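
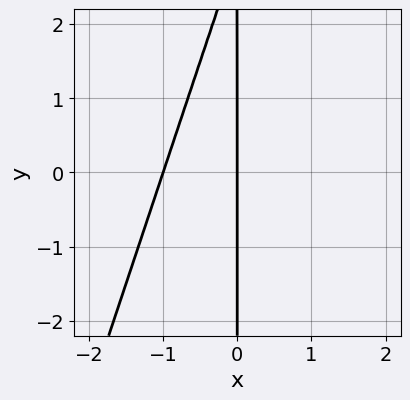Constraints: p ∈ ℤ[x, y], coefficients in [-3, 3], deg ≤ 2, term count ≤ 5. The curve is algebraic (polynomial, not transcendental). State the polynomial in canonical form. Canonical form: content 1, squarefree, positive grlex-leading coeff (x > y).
First, deg p = 2. A generic line meets the curve in up to 2 points.
Then, observable constraints: the x-axis gridline crossings are at x ∈ {-1, 0}; the visible y-axis segment lies entirely on the curve.
Finally, assembling these constraints gives the stated polynomial.

3*x^2 - x*y + 3*x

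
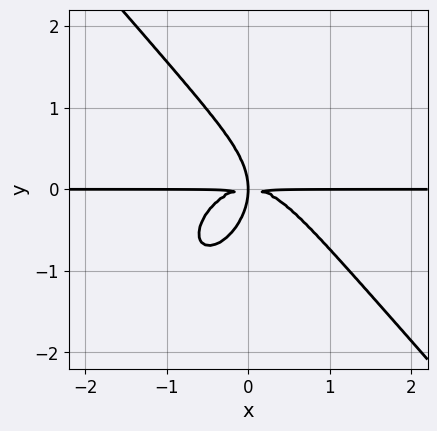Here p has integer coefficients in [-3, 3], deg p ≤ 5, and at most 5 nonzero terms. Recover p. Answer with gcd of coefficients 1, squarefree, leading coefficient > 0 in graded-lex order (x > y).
3*x^3*y + 2*y^4 + 3*x*y^2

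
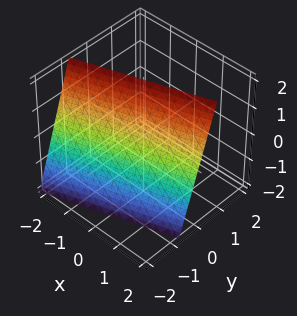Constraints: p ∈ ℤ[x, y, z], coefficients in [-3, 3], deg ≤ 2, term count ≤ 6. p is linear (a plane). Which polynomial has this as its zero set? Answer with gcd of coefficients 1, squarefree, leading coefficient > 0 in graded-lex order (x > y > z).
x - 3*y + z - 2

First, the degree is 1 — every cross-section is a straight line — this is a plane.
Next, reading off the gridlines: it crosses the x-axis at the gridline x = 2; it meets the z-axis at z = 2 (among the integer gridlines).
Finally, putting this together gives p.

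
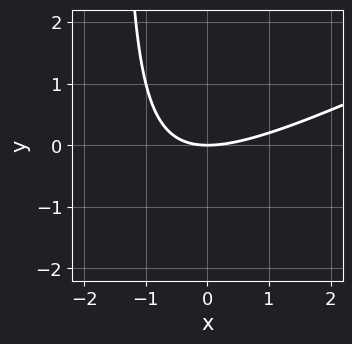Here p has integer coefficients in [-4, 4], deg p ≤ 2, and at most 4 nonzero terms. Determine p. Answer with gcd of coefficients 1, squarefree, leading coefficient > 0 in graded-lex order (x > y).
(a) deg p = 2. The shape is more complex than any degree-1 curve.
(b) From the visible intercepts: one y-axis crossing is at y = 0; it crosses the x-axis at the gridline x = 0.
(c) Putting this together gives p.

x^2 - 2*x*y - 3*y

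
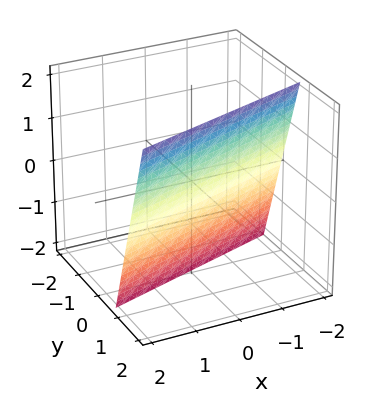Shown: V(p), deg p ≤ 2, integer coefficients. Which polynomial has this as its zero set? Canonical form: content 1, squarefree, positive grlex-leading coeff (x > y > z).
x - 3*y + z + 2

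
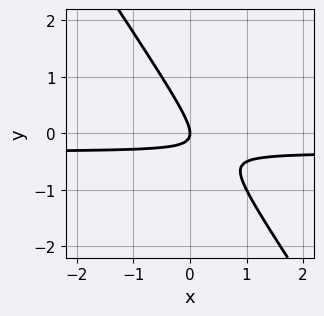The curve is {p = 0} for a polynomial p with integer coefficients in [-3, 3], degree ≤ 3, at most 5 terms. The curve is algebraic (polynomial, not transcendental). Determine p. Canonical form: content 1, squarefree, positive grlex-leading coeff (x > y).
3*x*y + 2*y^2 + x

1. Degree: the shape is more complex than any degree-1 curve, so deg p = 2.
2. Against the integer gridlines: one y-axis crossing is at y = 0; one x-axis crossing is at x = 0.
3. Assembling these constraints gives the stated polynomial.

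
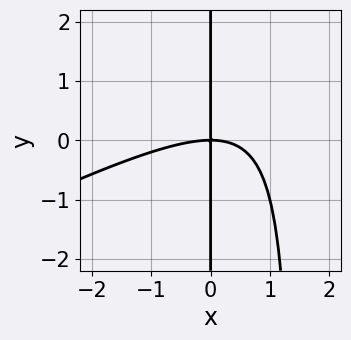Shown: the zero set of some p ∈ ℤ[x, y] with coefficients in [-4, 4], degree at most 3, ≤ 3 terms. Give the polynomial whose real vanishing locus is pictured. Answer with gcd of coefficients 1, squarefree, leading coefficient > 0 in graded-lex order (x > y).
x^3 - 2*x^2*y + 3*x*y

(a) The degree is 3 — no degree-2 curve has this shape.
(b) Against the integer gridlines: it crosses the x-axis at the gridline x = 0; the visible y-axis segment lies entirely on the curve.
(c) Matching integer coefficients to the picture gives p.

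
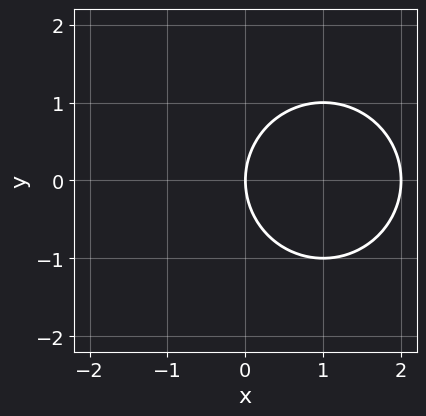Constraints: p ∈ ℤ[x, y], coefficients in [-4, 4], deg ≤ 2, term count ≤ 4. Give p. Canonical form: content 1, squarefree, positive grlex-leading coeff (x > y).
x^2 + y^2 - 2*x

First, deg p = 2.
Then, symmetries: mirror symmetry y ↦ −y ⇒ only even powers of y.
Then, against the integer gridlines: it crosses the y-axis at the gridline y = 0; among the integer gridlines, it crosses the x-axis at x ∈ {0, 2}.
Finally, matching integer coefficients to the picture gives p.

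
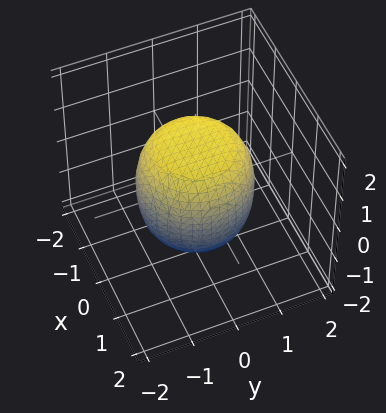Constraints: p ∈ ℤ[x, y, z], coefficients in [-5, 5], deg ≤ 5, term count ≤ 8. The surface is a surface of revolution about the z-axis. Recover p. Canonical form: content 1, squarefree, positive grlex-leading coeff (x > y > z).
The degree is 4 — a generic line meets the surface in up to 4 points.
Symmetries: every cross-section ⟂ z is a circle, so x, y appear only via x² + y².
Reading off the gridlines: a circular section at z = 1 has radius exactly 1.
Fitting integer coefficients to these (and the overall shape) gives p.

2*x^4 + 4*x^2*y^2 + 2*y^4 - x^2 - y^2 + 2*z^2 - 3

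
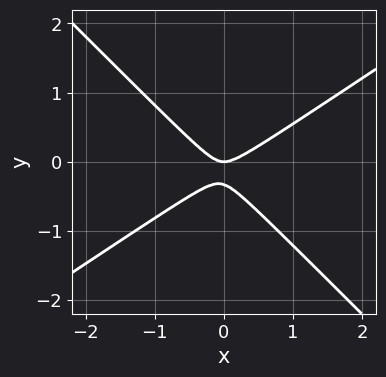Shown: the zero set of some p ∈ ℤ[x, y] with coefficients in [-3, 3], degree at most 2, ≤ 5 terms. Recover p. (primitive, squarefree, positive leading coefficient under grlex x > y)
2*x^2 - x*y - 3*y^2 - y

First, deg p = 2. A generic line meets the curve in up to 2 points.
Then, against the integer gridlines: one y-axis crossing is at y = 0; it meets the x-axis at x = 0 (among the integer gridlines).
Finally, fitting integer coefficients to these (and the overall shape) gives p.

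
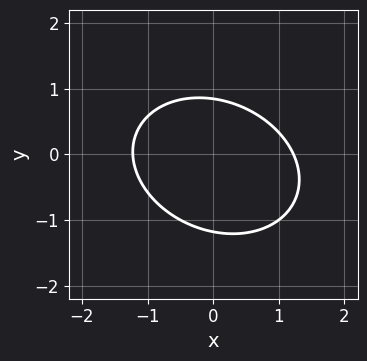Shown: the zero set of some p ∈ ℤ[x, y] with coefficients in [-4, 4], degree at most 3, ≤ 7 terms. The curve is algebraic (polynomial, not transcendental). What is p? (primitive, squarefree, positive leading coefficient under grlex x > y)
2*x^2 + x*y + 3*y^2 + y - 3

1. Degree: a generic line meets the curve in up to 2 points, so deg p = 2.
2. Putting this together gives p.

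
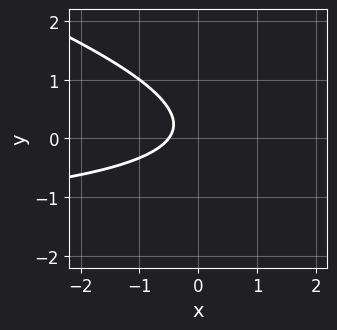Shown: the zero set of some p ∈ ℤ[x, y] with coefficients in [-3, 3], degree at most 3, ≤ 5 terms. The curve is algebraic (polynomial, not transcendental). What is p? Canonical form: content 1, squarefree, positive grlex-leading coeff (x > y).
(a) The degree is 2 — the shape is more complex than any degree-1 curve.
(b) Against the integer gridlines: it misses every integer gridline on the y-axis.
(c) Fitting integer coefficients to these (and the overall shape) gives p.

x*y + 3*y^2 + 2*x - y + 1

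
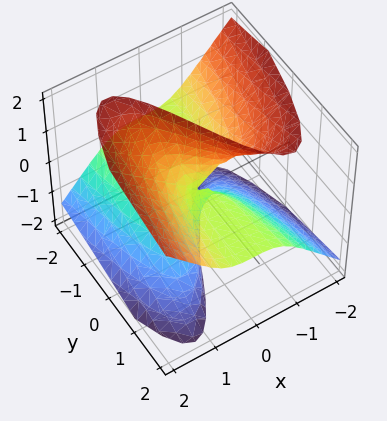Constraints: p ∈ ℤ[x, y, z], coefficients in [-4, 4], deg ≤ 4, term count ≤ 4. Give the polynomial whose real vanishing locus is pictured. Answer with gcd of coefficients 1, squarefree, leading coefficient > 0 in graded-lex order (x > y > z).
x^3 - x*z^2 - y*z

1. The degree is 3 — the shape is more complex than any degree-2 surface.
2. Observable constraints: the visible y-axis segment lies entirely on the surface; every point of the z-axis in the box is on the surface.
3. Fitting integer coefficients to these (and the overall shape) gives p.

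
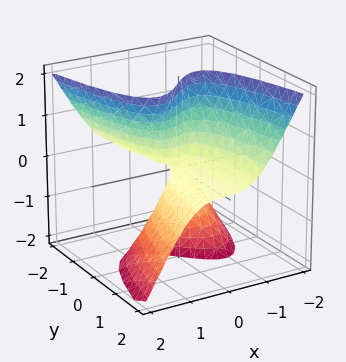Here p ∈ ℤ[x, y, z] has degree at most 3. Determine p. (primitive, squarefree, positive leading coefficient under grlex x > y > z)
2*x^3 - x*z^2 + 2*y*z

1. deg p = 3.
2. Reading off the gridlines: the visible y-axis segment lies entirely on the surface; it crosses the x-axis at the gridline x = 0; every point of the z-axis in the box is on the surface.
3. These observations pin down the coefficients.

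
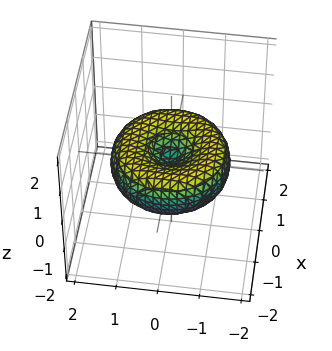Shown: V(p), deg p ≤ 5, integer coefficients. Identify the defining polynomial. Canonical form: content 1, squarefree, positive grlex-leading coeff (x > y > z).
(a) The degree is 4 — a generic line meets the surface in up to 4 points.
(b) Symmetries: the surface is invariant under rotation about z: p = q(x² + y², z).
(c) Checking where it meets the axes: it meets the z-axis at z = 0 (among the integer gridlines); one x-axis crossing is at x = 0; a circular section at z = 0 has radius between 1 and 2.
(d) Solving for integer coefficients yields p as stated.

x^4 + 2*x^2*y^2 + y^4 - 2*x^2 - 2*y^2 + 3*z^2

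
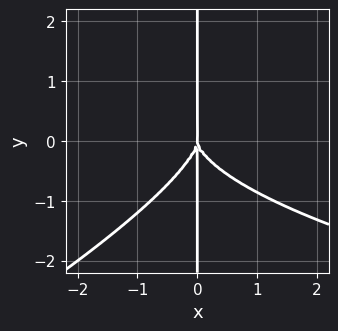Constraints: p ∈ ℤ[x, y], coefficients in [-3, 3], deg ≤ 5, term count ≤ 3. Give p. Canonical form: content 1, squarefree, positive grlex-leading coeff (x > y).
1. The degree is 4 — the shape is more complex than any degree-3 curve.
2. From the axis intercepts and sections: the visible y-axis segment lies entirely on the curve; one x-axis crossing is at x = 0.
3. Together with the visible shape, these determine p as stated.

x^2*y^2 - 2*x*y^3 - 2*x^3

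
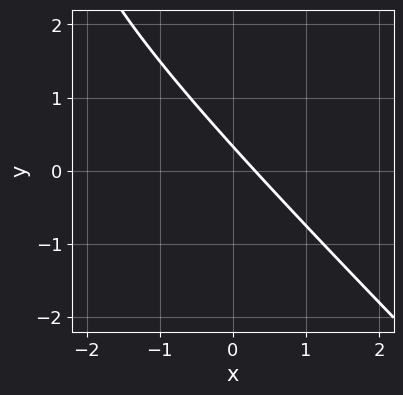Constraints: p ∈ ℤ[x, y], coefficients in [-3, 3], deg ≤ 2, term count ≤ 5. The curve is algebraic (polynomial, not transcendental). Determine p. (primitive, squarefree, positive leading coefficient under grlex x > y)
x^2 + x*y + 3*x + 3*y - 1

1. The degree is 2 — a generic line meets the curve in up to 2 points.
2. Solving for integer coefficients yields p as stated.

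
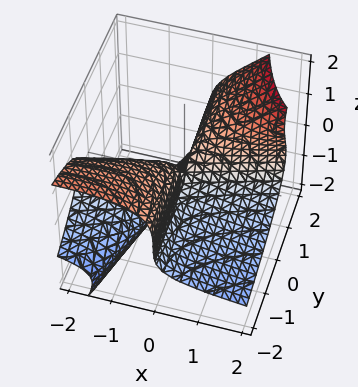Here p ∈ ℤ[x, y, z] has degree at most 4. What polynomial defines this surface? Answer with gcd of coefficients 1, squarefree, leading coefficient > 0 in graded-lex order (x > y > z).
3*x*z^2 - 2*z^3 - x^2 + 3*x*y - 2*x*z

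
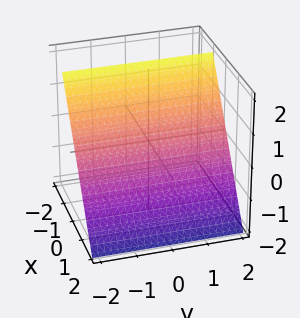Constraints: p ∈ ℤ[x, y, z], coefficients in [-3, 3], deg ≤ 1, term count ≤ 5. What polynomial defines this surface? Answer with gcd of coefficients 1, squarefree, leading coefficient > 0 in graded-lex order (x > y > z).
deg p = 1. The surface is flat (a plane).
Against the integer gridlines: it meets the z-axis at z = 1 (among the integer gridlines); the surface avoids every integer y-axis point in the box.
Putting this together gives p.

3*x + 2*z - 2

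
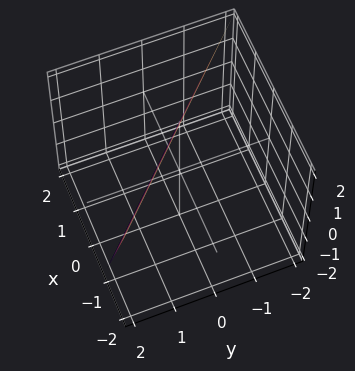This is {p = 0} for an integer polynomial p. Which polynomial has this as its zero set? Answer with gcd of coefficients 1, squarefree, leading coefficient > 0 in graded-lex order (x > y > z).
3*x + 3*y + z - 2

First, deg p = 1. The surface is flat (a plane).
Then, observable constraints: one z-axis crossing is at z = 2.
Finally, the integer polynomial consistent with all of this is the stated p.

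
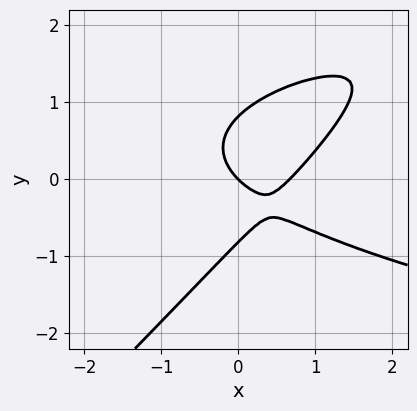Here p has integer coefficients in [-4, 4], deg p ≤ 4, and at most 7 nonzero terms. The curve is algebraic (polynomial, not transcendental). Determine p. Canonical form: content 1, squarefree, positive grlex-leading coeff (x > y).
3*x*y^2 - 3*y^3 - 3*x^2 + 2*x + 2*y

1. The degree is 3 — the shape is more complex than any degree-2 curve.
2. From the axis intercepts and sections: it crosses the x-axis at the gridline x = 0; it crosses the y-axis at the gridline y = 0.
3. These observations pin down the coefficients.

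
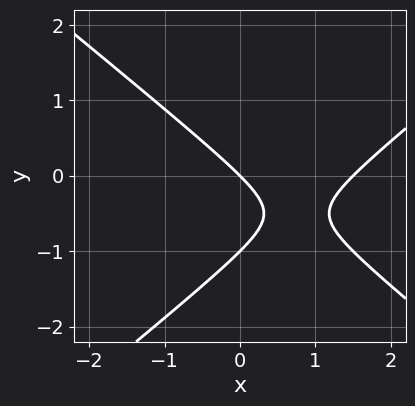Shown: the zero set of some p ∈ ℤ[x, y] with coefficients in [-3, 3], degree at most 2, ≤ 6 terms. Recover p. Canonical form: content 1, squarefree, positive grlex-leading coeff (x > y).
The degree is 2 — a generic line meets the curve in up to 2 points.
Observable constraints: it meets the x-axis at x = 0 (among the integer gridlines); the y-axis gridline crossings are at y ∈ {-1, 0}.
The integer polynomial consistent with all of this is the stated p.

2*x^2 - 3*y^2 - 3*x - 3*y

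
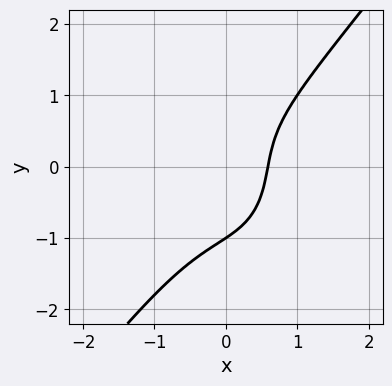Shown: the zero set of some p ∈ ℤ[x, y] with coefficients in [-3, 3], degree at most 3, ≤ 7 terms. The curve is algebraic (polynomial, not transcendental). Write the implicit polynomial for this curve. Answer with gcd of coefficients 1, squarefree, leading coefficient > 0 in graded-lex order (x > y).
2*x^3 - y^3 - x*y + x - 1

(a) deg p = 3.
(b) Against the integer gridlines: one y-axis crossing is at y = -1.
(c) Together with the visible shape, these determine p as stated.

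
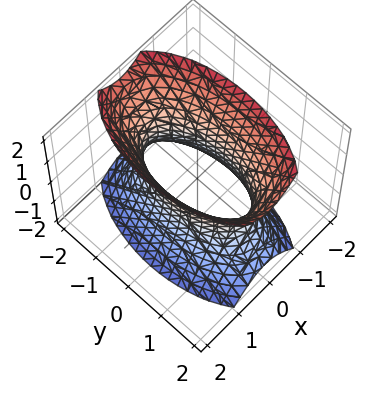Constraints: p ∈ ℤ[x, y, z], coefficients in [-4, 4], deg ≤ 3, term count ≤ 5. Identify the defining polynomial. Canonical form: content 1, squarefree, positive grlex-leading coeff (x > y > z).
3*x^2 + y^2 - z^2 - 2

First, deg p = 2. An hourglass — one-sheet hyperboloid; a quadric.
Then, symmetries: the y ↦ −y reflection is a symmetry, so y appears only in even powers; mirror symmetry x ↦ −x ⇒ only even powers of x; mirror symmetry z ↦ −z ⇒ only even powers of z.
Then, observable constraints: it misses every integer gridline on the z-axis.
Finally, the integer polynomial consistent with all of this is the stated p.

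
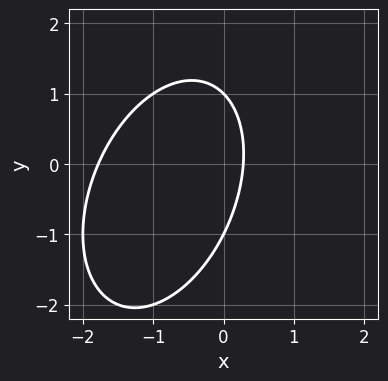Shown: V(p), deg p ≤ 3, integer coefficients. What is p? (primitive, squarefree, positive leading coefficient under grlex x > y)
2*x^2 - x*y + y^2 + 3*x - 1

deg p = 2.
From the axis intercepts and sections: among the integer gridlines, it crosses the y-axis at y ∈ {-1, 1}.
Putting this together gives p.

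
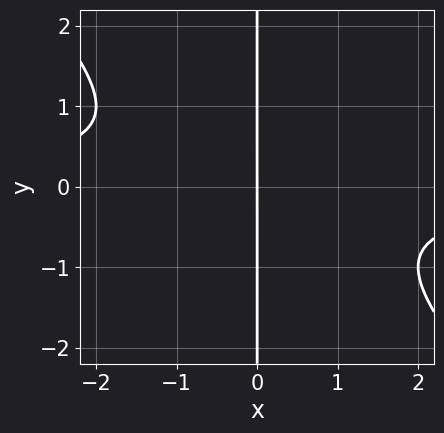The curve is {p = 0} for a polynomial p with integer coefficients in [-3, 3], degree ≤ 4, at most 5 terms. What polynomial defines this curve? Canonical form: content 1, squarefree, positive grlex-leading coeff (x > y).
x^2*y + x*y^2 + x

First, degree: a generic line meets the curve in up to 3 points, so deg p = 3.
Next, reading off the gridlines: the visible y-axis segment lies entirely on the curve; one x-axis crossing is at x = 0.
Finally, matching integer coefficients to the picture gives p.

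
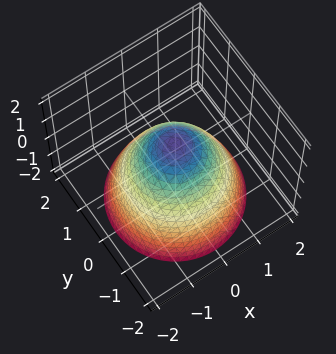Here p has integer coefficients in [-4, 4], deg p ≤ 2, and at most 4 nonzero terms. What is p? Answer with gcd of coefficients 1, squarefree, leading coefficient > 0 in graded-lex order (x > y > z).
x^2 + y^2 + z - 1

deg p = 2. No degree-1 surface has this shape.
Symmetry: every cross-section ⟂ z is a circle, so x, y appear only via x² + y².
From the axis intercepts and sections: among the integer gridlines, it crosses the x-axis at x ∈ {-1, 1}; among the integer gridlines, it crosses the y-axis at y ∈ {-1, 1}.
Putting this together gives p. Check: (0, 0, 1) on the z-axis lies on the surface, and p(0, 0, 1) = 0. ✓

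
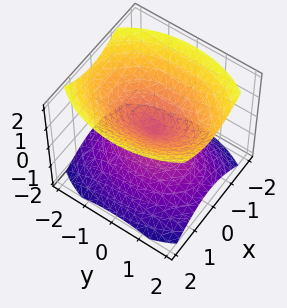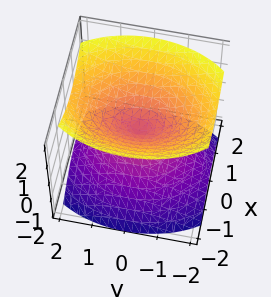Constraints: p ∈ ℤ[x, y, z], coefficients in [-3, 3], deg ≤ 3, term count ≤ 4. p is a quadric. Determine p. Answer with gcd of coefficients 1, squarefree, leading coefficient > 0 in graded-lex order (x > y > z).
I count 2 distinct pieces. They look like related sheets of one shape, so recover p as a whole.
Degree: a double cone through the origin; a quadric, so deg p = 2.
Symmetries: it's symmetric under x → −x, forcing even powers of x; it's symmetric under y → −y, forcing even powers of y; it's symmetric under z → −z, forcing even powers of z.
Against the integer gridlines: it crosses the z-axis at the gridline z = 0; it crosses the y-axis at the gridline y = 0.
Matching integer coefficients to the picture gives p.

2*x^2 + y^2 - 2*z^2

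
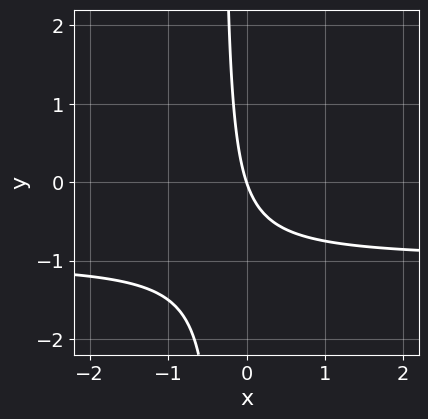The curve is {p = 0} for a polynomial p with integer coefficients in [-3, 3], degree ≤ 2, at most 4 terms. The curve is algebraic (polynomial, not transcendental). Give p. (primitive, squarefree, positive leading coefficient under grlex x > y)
3*x*y + 3*x + y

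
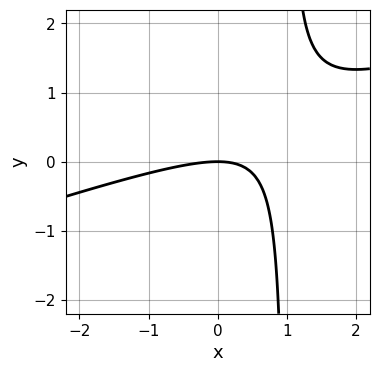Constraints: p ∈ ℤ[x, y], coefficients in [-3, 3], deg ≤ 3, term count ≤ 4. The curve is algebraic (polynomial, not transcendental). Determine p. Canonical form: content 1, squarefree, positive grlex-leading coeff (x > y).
x^2 - 3*x*y + 3*y

First, deg p = 2. The shape is more complex than any degree-1 curve.
Then, observable constraints: one x-axis crossing is at x = 0; it meets the y-axis at y = 0 (among the integer gridlines).
Finally, solving for integer coefficients yields p as stated.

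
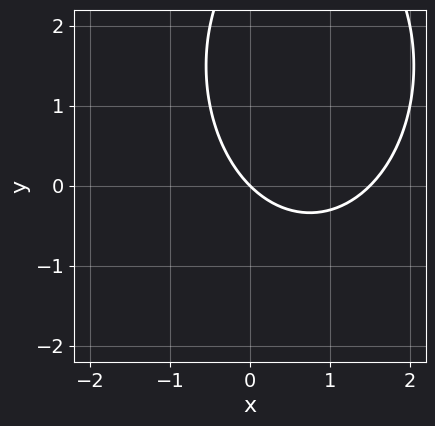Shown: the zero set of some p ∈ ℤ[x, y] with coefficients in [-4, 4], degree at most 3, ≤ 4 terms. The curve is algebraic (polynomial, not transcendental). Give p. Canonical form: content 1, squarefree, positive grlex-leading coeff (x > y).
First, degree: a generic line meets the curve in up to 2 points, so deg p = 2.
Then, from the axis intercepts and sections: it crosses the x-axis at the gridline x = 0; it crosses the y-axis at the gridline y = 0.
Finally, fitting integer coefficients to these (and the overall shape) gives p.

2*x^2 + y^2 - 3*x - 3*y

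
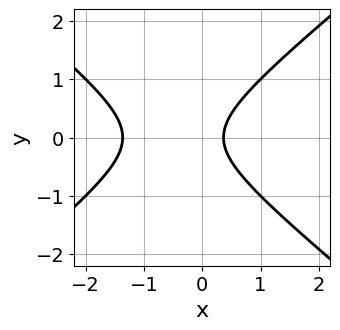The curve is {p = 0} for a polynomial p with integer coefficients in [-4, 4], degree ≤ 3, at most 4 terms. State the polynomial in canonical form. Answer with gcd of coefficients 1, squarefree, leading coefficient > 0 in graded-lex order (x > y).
(a) The degree is 2 — the shape is more complex than any degree-1 curve.
(b) Symmetries: the y ↦ −y reflection is a symmetry, so y appears only in even powers.
(c) From the visible intercepts: the curve avoids every integer y-axis point in the box.
(d) Solving for integer coefficients yields p as stated.

2*x^2 - 3*y^2 + 2*x - 1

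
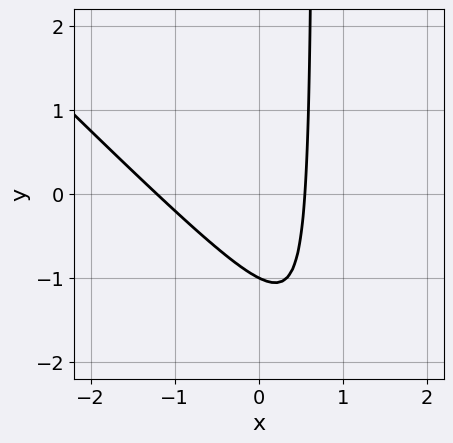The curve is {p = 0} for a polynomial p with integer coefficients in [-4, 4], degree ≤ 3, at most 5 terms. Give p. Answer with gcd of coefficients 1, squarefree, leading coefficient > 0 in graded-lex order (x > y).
3*x^2 + 3*x*y + 2*x - 2*y - 2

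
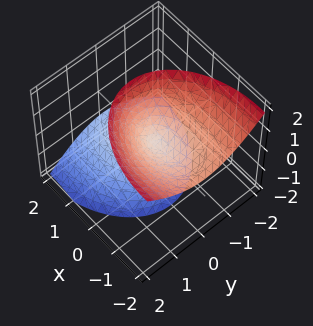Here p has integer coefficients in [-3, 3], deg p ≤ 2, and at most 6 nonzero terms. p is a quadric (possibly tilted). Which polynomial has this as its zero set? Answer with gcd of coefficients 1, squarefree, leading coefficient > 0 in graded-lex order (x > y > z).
x^2 + 2*x*z + 2*y^2 - z^2

(a) The picture has 2 separate pieces. They look like related sheets of one shape, so recover p as a whole.
(b) Degree: a generic line meets the surface in up to 2 points, so deg p = 2.
(c) Observable constraints: it meets the z-axis at z = 0 (among the integer gridlines); it meets the x-axis at x = 0 (among the integer gridlines); one y-axis crossing is at y = 0.
(d) These observations pin down the coefficients.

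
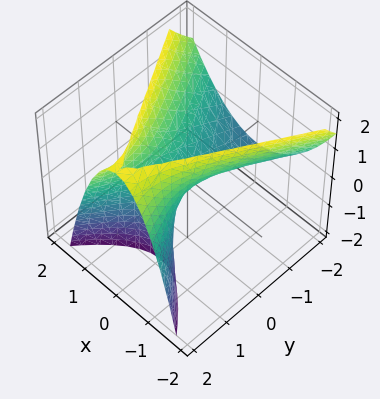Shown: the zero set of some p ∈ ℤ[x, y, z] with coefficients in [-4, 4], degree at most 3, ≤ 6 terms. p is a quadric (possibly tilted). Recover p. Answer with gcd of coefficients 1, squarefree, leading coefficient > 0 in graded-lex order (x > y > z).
3*x^2 - y^2 + 2*y*z - 2*z

1. deg p = 2. The shape is more complex than any degree-1 surface.
2. From the visible intercepts: one z-axis crossing is at z = 0; it meets the x-axis at x = 0 (among the integer gridlines); one y-axis crossing is at y = 0.
3. Putting this together gives p.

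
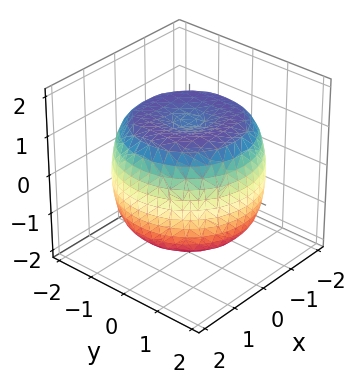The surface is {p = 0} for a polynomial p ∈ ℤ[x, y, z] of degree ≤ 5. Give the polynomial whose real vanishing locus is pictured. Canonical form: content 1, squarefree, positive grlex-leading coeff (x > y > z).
deg p = 4. A generic line meets the surface in up to 4 points.
Symmetries: the z-axis is an axis of rotation, so x and y enter only as x² + y².
From the visible intercepts: a circular section at z = 0 has radius between 1 and 2.
Fitting integer coefficients to these (and the overall shape) gives p.

x^4 + 2*x^2*y^2 + y^4 - 2*x^2 - 2*y^2 + 2*z^2 - 3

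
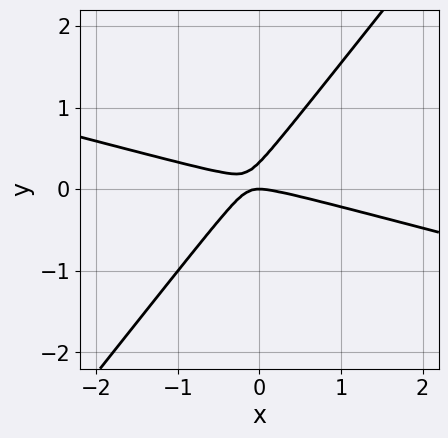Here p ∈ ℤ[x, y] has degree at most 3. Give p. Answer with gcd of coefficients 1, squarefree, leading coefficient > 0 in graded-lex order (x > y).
x^2 + 3*x*y - 3*y^2 + y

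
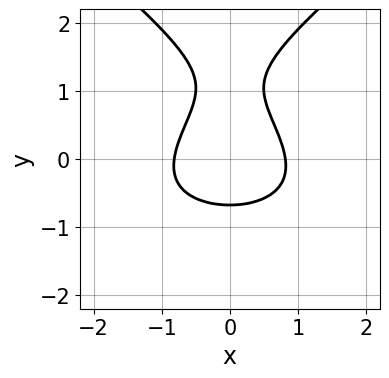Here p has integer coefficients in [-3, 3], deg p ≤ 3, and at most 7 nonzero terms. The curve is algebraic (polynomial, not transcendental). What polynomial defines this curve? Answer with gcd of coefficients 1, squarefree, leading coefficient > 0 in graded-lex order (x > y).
(a) Degree: the shape is more complex than any degree-2 curve, so deg p = 3.
(b) Symmetries: mirror symmetry x ↦ −x ⇒ only even powers of x.
(c) These observations pin down the coefficients.

x^2*y - 2*y^3 + 3*x^2 + 3*y^2 - 2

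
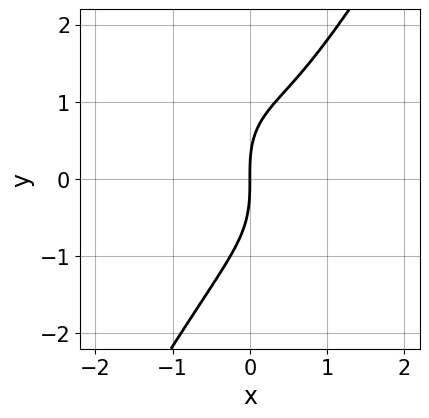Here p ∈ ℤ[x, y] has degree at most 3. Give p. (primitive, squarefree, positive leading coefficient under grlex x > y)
3*x^3 + x^2*y - y^3 - 2*x^2 + 3*x

(a) deg p = 3. The shape is more complex than any degree-2 curve.
(b) From the visible intercepts: it crosses the y-axis at the gridline y = 0; one x-axis crossing is at x = 0.
(c) Putting this together gives p.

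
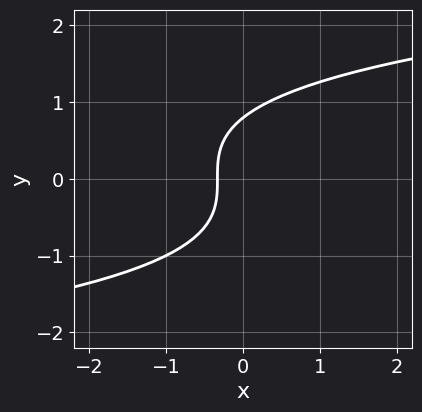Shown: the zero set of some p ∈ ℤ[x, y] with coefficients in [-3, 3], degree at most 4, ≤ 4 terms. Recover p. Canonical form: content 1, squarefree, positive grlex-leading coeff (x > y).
The degree is 3 — the shape is more complex than any degree-2 curve.
The integer polynomial consistent with all of this is the stated p.

2*y^3 - 3*x - 1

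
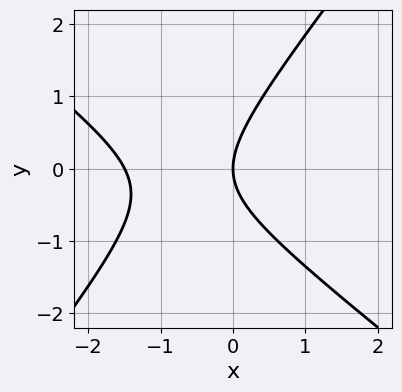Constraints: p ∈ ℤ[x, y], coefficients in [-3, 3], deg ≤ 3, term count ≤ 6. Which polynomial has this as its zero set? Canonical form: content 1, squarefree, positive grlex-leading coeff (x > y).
2*x^2 + x*y - 2*y^2 + 3*x

First, deg p = 2. The shape is more complex than any degree-1 curve.
Then, from the visible intercepts: it crosses the y-axis at the gridline y = 0; one x-axis crossing is at x = 0.
Finally, matching integer coefficients to the picture gives p.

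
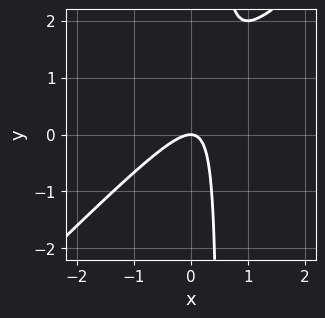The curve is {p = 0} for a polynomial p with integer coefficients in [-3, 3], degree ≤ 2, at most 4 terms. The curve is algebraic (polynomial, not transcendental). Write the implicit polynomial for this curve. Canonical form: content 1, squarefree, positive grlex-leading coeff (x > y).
(a) The degree is 2 — the shape is more complex than any degree-1 curve.
(b) Observable constraints: one y-axis crossing is at y = 0; it meets the x-axis at x = 0 (among the integer gridlines).
(c) Putting this together gives p.

2*x^2 - 2*x*y + y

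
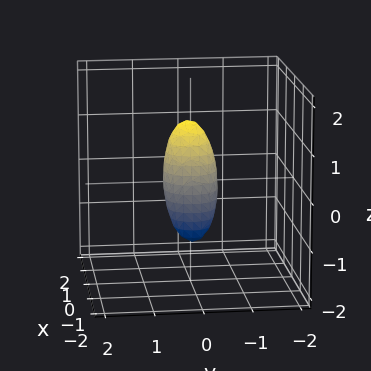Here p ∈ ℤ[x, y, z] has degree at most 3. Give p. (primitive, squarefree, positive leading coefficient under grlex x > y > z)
1. Degree: no degree-1 surface has this shape, so deg p = 2.
2. Reading off the gridlines: among the integer gridlines, it crosses the z-axis at z ∈ {-1, 1}.
3. Matching integer coefficients to the picture gives p.

3*x^2 - 2*x*z + 3*y^2 + z^2 - 1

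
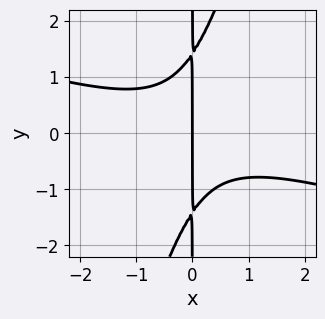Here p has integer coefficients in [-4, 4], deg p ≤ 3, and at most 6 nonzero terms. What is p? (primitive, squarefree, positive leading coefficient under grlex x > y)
deg p = 3. No degree-2 curve has this shape.
From the axis intercepts and sections: one x-axis crossing is at x = 0; every point of the y-axis in the box is on the curve.
Solving for integer coefficients yields p as stated.

x^3 + 3*x^2*y - x*y^2 + 2*x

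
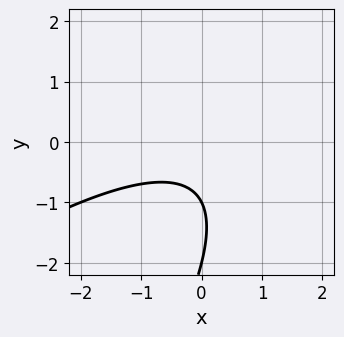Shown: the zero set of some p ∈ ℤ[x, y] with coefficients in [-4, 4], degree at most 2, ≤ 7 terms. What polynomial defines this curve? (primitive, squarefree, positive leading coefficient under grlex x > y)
x^2 - 2*x*y + y^2 + 3*y + 2

First, deg p = 2.
Next, observable constraints: among the integer gridlines, it crosses the y-axis at y ∈ {-2, -1}; it misses every integer gridline on the x-axis.
Finally, together with the visible shape, these determine p as stated.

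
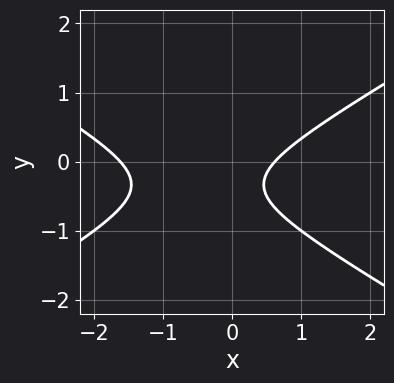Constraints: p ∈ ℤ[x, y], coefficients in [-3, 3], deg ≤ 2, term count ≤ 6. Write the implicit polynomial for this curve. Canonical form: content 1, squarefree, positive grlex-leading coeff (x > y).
First, deg p = 2.
Next, against the integer gridlines: the curve avoids every integer y-axis point in the box.
Finally, together with the visible shape, these determine p as stated.

x^2 - 3*y^2 + x - 2*y - 1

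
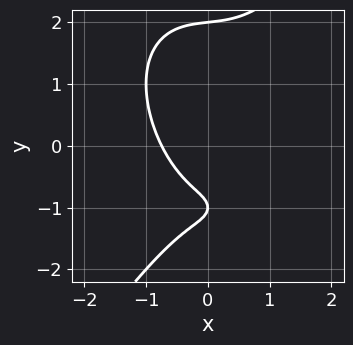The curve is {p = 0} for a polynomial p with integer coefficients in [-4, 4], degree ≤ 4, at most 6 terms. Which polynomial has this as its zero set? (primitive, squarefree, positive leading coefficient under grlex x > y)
1. The degree is 3 — a generic line meets the curve in up to 3 points.
2. Checking where it meets the axes: among the integer gridlines, it crosses the y-axis at y ∈ {-1, 2}.
3. The integer polynomial consistent with all of this is the stated p.

3*x^3 - y^3 + x + 3*y + 2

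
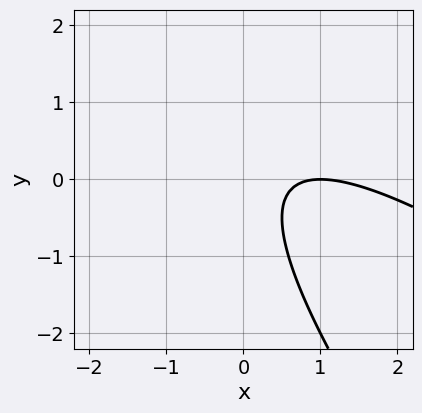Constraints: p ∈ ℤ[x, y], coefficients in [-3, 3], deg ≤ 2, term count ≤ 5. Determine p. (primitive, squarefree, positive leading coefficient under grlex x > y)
First, degree: the shape is more complex than any degree-1 curve, so deg p = 2.
Then, checking where it meets the axes: the curve avoids every integer y-axis point in the box; it crosses the x-axis at the gridline x = 1.
Finally, these observations pin down the coefficients.

x^2 + 2*x*y + y^2 - 2*x + 1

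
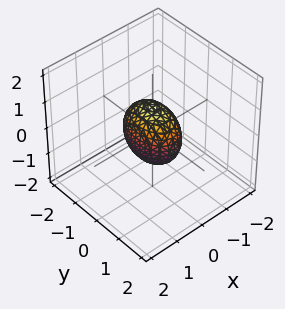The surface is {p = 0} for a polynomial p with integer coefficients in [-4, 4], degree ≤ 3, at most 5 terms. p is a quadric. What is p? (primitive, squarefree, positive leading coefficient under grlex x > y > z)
2*x^2 + y^2 + z^2 - 1

(a) Degree: bounded and convex; a quadric, so deg p = 2.
(b) Symmetries: it's symmetric under x → −x, forcing even powers of x; the y ↦ −y reflection is a symmetry, so y appears only in even powers; the z ↦ −z reflection is a symmetry, so z appears only in even powers.
(c) Observable constraints: among the integer gridlines, it crosses the y-axis at y ∈ {-1, 1}; among the integer gridlines, it crosses the z-axis at z ∈ {-1, 1}.
(d) Together with the visible shape, these determine p as stated.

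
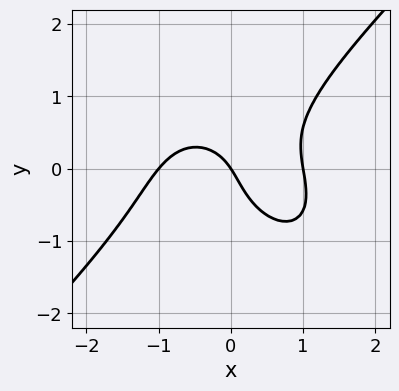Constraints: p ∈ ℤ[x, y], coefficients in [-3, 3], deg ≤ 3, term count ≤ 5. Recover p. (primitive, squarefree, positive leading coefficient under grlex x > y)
First, degree: a generic line meets the curve in up to 3 points, so deg p = 3.
Then, observable constraints: one y-axis crossing is at y = 0; among the integer gridlines, it crosses the x-axis at x ∈ {-1, 0, 1}.
Finally, assembling these constraints gives the stated polynomial.

3*x^3 - 3*y^3 + 3*x*y - 3*x - 2*y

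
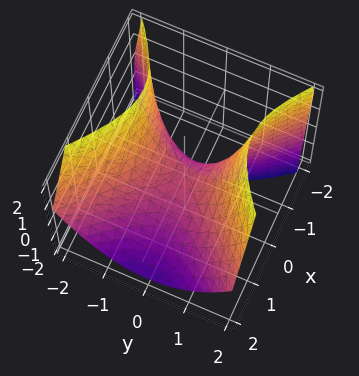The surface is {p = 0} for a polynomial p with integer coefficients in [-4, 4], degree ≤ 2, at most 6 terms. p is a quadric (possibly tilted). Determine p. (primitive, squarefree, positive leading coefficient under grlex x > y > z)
1. The degree is 2 — a generic line meets the surface in up to 2 points.
2. From the axis intercepts and sections: one z-axis crossing is at z = 0; it meets the x-axis at x = 0 (among the integer gridlines); it meets the y-axis at y = 0 (among the integer gridlines).
3. Assembling these constraints gives the stated polynomial.

3*x^2 + 2*x*z - 3*y^2 + 3*z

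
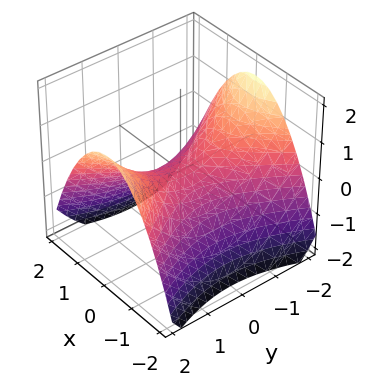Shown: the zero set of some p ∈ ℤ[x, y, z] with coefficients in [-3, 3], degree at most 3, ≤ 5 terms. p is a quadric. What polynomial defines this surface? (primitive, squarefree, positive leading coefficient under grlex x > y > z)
Degree: a saddle surface; a quadric, so deg p = 2.
Symmetries: mirror symmetry y ↦ −y ⇒ only even powers of y; the x ↦ −x reflection is a symmetry, so x appears only in even powers.
Observable constraints: one y-axis crossing is at y = 0; it meets the z-axis at z = 0 (among the integer gridlines); it crosses the x-axis at the gridline x = 0.
Together with the visible shape, these determine p as stated.

2*x^2 - y^2 + 3*z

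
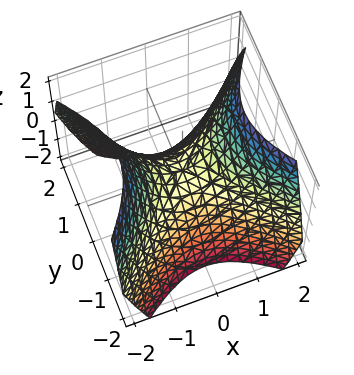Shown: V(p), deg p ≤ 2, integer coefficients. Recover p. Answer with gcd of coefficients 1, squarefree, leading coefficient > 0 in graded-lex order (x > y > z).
(a) deg p = 2. A hyperbolic paraboloid; a quadric.
(b) Symmetries: it's symmetric under x → −x, forcing even powers of x; the y ↦ −y reflection is a symmetry, so y appears only in even powers.
(c) From the axis intercepts and sections: it crosses the x-axis at the gridline x = 0; it meets the y-axis at y = 0 (among the integer gridlines); it meets the z-axis at z = 0 (among the integer gridlines).
(d) The integer polynomial consistent with all of this is the stated p.

x^2 - y^2 - z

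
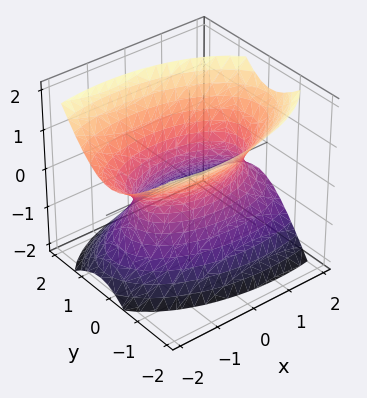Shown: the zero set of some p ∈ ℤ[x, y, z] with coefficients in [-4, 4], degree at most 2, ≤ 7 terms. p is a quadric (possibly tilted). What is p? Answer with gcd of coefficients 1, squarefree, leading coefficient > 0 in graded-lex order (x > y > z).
x^2 + x*z + 3*y^2 + y*z - 2*z^2 - 2

1. The degree is 2 — no degree-1 surface has this shape.
2. Checking where it meets the axes: no z-intercept at any integer in the box.
3. Solving for integer coefficients yields p as stated.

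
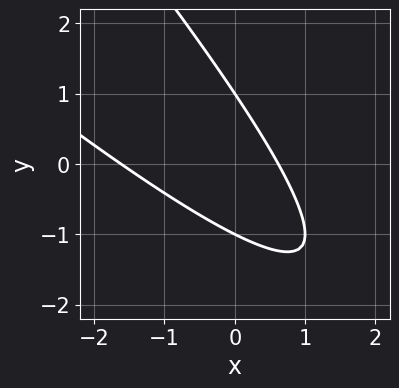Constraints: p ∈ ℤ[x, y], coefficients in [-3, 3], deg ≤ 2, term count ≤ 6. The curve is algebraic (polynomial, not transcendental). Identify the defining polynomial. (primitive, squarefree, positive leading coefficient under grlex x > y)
x^2 + 2*x*y + y^2 + x - 1

First, deg p = 2. A generic line meets the curve in up to 2 points.
Next, observable constraints: the y-axis gridline crossings are at y ∈ {-1, 1}.
Finally, matching integer coefficients to the picture gives p.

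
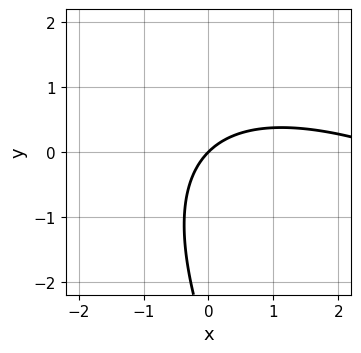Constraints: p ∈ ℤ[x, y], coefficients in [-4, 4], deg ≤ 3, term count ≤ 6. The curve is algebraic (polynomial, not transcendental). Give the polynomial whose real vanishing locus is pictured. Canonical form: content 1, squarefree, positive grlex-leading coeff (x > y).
x^2 + 2*x*y + y^2 - 3*x + 3*y

deg p = 2.
From the axis intercepts and sections: it meets the y-axis at y = 0 (among the integer gridlines); it crosses the x-axis at the gridline x = 0.
Together with the visible shape, these determine p as stated.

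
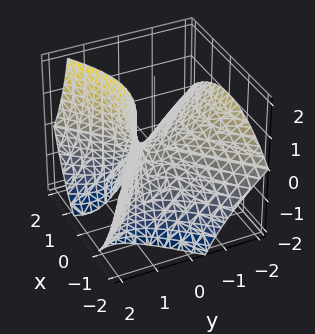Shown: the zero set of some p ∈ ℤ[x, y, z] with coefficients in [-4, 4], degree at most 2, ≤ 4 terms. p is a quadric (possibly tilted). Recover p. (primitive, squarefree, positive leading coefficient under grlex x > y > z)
First, deg p = 2. The shape is more complex than any degree-1 surface.
Next, observable constraints: it meets the z-axis at z = 0 (among the integer gridlines); one x-axis crossing is at x = 0; it meets the y-axis at y = 0 (among the integer gridlines).
Finally, matching integer coefficients to the picture gives p.

2*x^2 - 2*y^2 - 3*y*z + 3*z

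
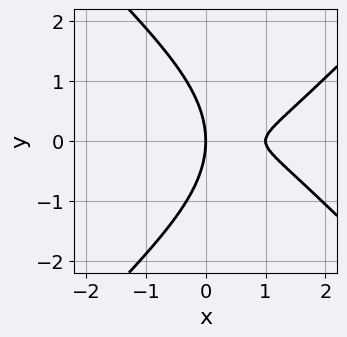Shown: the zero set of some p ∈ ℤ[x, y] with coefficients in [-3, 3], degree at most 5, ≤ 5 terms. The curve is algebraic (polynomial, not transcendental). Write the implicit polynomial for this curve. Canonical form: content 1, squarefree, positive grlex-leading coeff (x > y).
x^4 - y^4 - x^3 - 3*x*y^2

The degree is 4 — no degree-3 curve has this shape.
Symmetries: mirror symmetry y ↦ −y ⇒ only even powers of y.
From the visible intercepts: among the integer gridlines, it crosses the x-axis at x ∈ {0, 1}; it crosses the y-axis at the gridline y = 0.
Solving for integer coefficients yields p as stated.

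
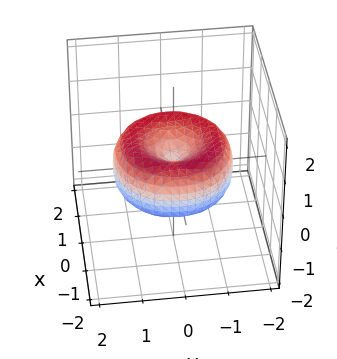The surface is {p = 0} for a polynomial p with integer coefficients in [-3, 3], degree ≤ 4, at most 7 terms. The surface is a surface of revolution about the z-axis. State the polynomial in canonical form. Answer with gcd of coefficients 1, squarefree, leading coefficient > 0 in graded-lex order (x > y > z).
x^4 + 2*x^2*y^2 + y^4 - 2*x^2 - 2*y^2 + 2*z^2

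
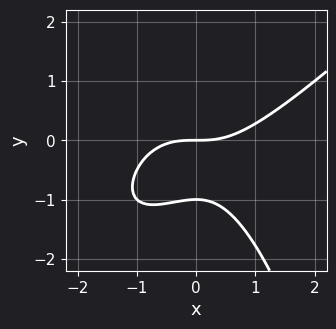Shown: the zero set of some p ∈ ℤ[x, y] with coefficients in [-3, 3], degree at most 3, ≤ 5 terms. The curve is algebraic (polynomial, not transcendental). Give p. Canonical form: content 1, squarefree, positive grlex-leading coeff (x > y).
x^3 - x^2*y - 2*y^2 - 2*y

(a) Degree: a generic line meets the curve in up to 3 points, so deg p = 3.
(b) From the axis intercepts and sections: the y-axis gridline crossings are at y ∈ {-1, 0}; it meets the x-axis at x = 0 (among the integer gridlines).
(c) Assembling these constraints gives the stated polynomial.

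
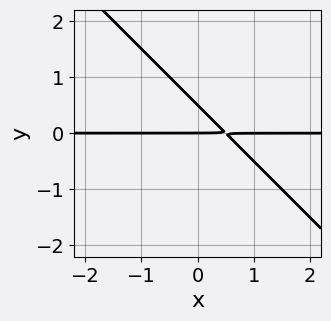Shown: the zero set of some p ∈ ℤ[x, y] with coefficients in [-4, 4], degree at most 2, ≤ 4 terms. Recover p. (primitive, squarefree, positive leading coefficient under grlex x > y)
2*x*y + 2*y^2 - y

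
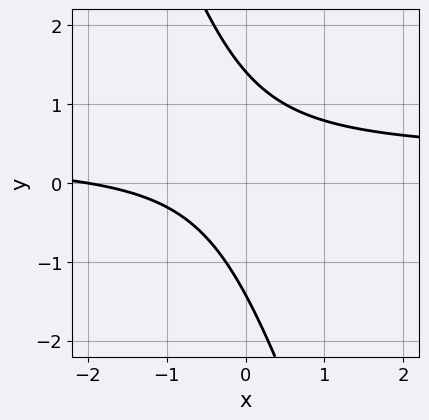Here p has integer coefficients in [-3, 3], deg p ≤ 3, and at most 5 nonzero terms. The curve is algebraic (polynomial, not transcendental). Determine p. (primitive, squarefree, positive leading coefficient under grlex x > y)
3*x*y + y^2 - x - 2

1. deg p = 2. A generic line meets the curve in up to 2 points.
2. Against the integer gridlines: it meets the x-axis at x = -2 (among the integer gridlines).
3. These observations pin down the coefficients.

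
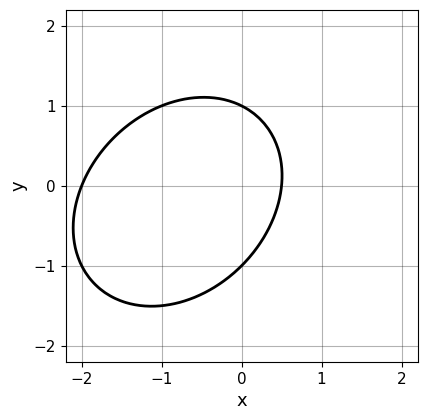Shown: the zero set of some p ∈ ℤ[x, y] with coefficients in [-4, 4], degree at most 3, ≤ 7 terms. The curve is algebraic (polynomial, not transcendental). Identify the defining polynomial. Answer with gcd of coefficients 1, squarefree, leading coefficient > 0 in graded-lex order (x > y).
2*x^2 - x*y + 2*y^2 + 3*x - 2

First, the degree is 2 — a generic line meets the curve in up to 2 points.
Next, reading off the gridlines: the y-axis gridline crossings are at y ∈ {-1, 1}; one x-axis crossing is at x = -2.
Finally, together with the visible shape, these determine p as stated.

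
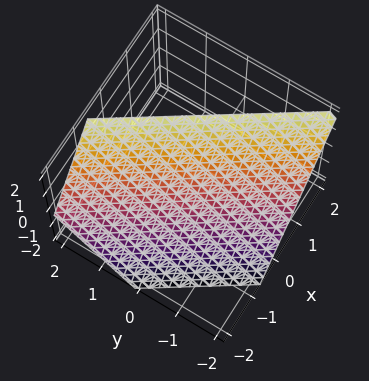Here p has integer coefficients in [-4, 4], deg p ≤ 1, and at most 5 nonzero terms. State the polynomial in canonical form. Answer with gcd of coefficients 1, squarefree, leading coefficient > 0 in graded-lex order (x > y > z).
1. deg p = 1. The surface is flat (a plane).
2. From the visible intercepts: it meets the y-axis at y = -1 (among the integer gridlines); it meets the z-axis at z = 1 (among the integer gridlines).
3. Solving for integer coefficients yields p as stated.

3*x + 2*y - 2*z + 2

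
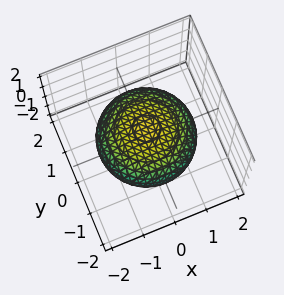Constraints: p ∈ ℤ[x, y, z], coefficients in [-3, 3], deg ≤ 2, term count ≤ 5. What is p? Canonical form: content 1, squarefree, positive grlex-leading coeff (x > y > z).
x^2 + y^2 + 2*z^2 - 2

deg p = 2.
Symmetries: it's symmetric under z → −z, forcing even powers of z; the surface is invariant under rotation about z: p = q(x² + y², z).
Checking where it meets the axes: a circular section at z = 0 has radius between 1 and 2; the z-axis gridline crossings are at z ∈ {-1, 1}.
These observations pin down the coefficients.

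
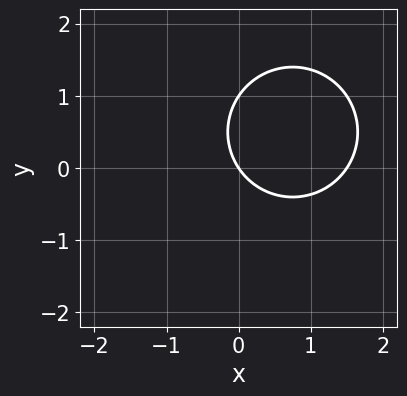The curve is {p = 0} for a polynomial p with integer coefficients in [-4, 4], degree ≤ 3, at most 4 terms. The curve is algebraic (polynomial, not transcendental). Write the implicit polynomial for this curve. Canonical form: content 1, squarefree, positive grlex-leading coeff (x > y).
1. The degree is 2 — a generic line meets the curve in up to 2 points.
2. Checking where it meets the axes: one x-axis crossing is at x = 0; among the integer gridlines, it crosses the y-axis at y ∈ {0, 1}.
3. Assembling these constraints gives the stated polynomial.

2*x^2 + 2*y^2 - 3*x - 2*y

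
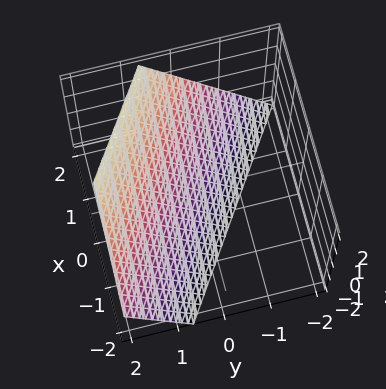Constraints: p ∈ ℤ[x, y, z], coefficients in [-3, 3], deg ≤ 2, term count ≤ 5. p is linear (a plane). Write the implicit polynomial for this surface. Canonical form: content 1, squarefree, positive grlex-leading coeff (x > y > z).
2*x + 3*y - 2*z - 2

1. Degree: every cross-section is a straight line — this is a plane, so deg p = 1.
2. From the visible intercepts: it crosses the x-axis at the gridline x = 1; it crosses the z-axis at the gridline z = -1.
3. Solving for integer coefficients yields p as stated.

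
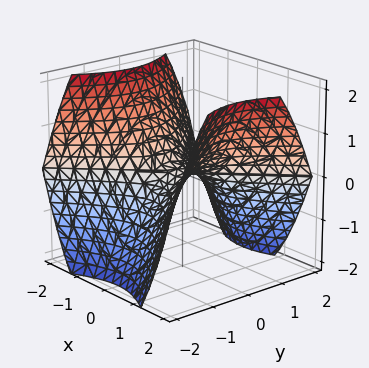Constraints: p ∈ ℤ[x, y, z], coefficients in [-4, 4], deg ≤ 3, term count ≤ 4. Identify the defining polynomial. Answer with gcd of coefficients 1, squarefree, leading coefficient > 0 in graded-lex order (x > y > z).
2*x^2 - 2*y^2 - 3*z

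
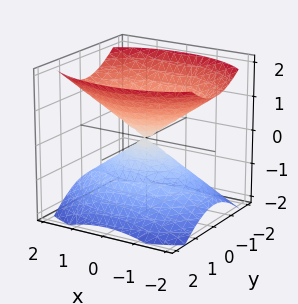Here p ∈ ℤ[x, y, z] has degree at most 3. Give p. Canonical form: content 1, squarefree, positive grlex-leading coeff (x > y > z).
x^2 + 2*y^2 - 2*z^2

There are 2 components. Treating them together as one polynomial.
The degree is 2 — a double cone through the origin; a quadric.
Symmetries: mirror symmetry z ↦ −z ⇒ only even powers of z; it's symmetric under x → −x, forcing even powers of x; it's symmetric under y → −y, forcing even powers of y.
From the visible intercepts: one z-axis crossing is at z = 0; one x-axis crossing is at x = 0; one y-axis crossing is at y = 0.
These observations pin down the coefficients.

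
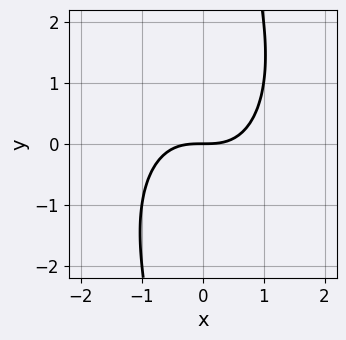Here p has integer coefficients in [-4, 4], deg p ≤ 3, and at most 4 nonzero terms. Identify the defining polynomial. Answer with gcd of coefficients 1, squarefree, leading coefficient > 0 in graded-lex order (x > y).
2*x^3 + x*y^2 - 3*y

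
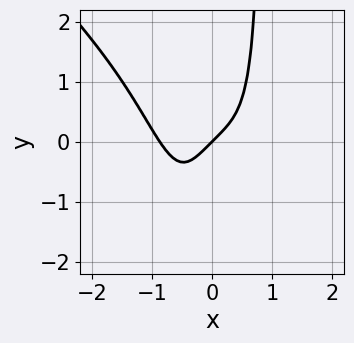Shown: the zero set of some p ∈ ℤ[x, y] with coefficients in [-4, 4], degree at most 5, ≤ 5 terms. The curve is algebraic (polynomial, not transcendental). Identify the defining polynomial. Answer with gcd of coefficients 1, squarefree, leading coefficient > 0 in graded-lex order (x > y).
Degree: the shape is more complex than any degree-3 curve, so deg p = 4.
Checking where it meets the axes: it meets the x-axis at x = 0 (among the integer gridlines); one y-axis crossing is at y = 0.
Together with the visible shape, these determine p as stated.

3*x^4 + 3*x^3*y + 2*x - 2*y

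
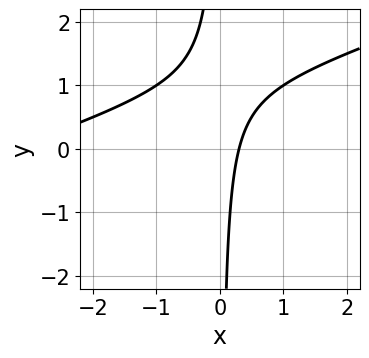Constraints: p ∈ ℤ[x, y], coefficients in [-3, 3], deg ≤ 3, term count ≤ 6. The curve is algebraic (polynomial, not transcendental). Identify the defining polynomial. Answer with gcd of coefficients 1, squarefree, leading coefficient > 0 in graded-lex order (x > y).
x^2 - 3*x*y + 3*x - 1

(a) Degree: no degree-1 curve has this shape, so deg p = 2.
(b) From the visible intercepts: no y-intercept at any integer in the box.
(c) Fitting integer coefficients to these (and the overall shape) gives p.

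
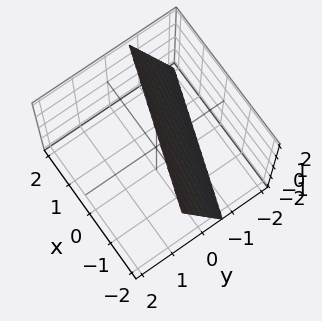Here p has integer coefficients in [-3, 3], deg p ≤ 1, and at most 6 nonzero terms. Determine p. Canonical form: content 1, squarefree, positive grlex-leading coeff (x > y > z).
x + 3*y - z + 2

(a) The degree is 1 — the surface is flat (a plane).
(b) From the axis intercepts and sections: it crosses the x-axis at the gridline x = -2; it crosses the z-axis at the gridline z = 2.
(c) Matching integer coefficients to the picture gives p.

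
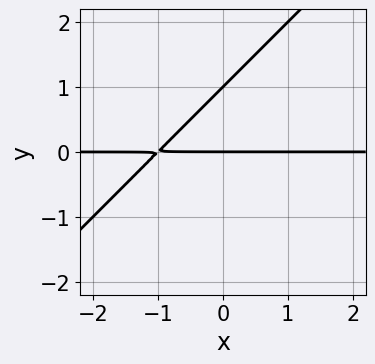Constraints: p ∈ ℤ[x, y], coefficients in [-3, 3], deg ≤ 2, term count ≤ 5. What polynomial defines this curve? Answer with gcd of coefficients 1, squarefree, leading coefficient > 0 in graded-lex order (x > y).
x*y - y^2 + y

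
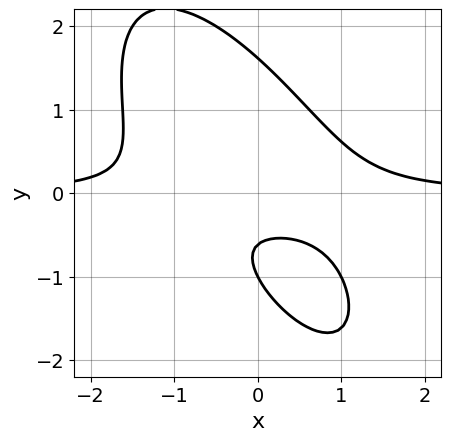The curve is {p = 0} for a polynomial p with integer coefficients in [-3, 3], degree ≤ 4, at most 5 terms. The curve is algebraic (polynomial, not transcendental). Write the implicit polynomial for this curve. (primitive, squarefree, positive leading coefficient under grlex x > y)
1. deg p = 3.
2. Checking where it meets the axes: it misses every integer gridline on the x-axis; it crosses the y-axis at the gridline y = -1.
3. Together with the visible shape, these determine p as stated.

2*x^2*y + 2*x*y^2 + y^3 - 2*y - 1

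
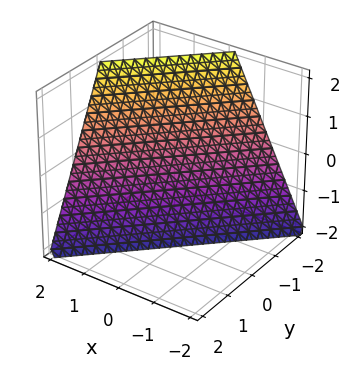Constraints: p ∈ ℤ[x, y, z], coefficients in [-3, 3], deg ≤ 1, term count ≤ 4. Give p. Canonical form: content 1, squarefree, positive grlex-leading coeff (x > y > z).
First, degree: the surface is flat (a plane), so deg p = 1.
Next, from the axis intercepts and sections: it crosses the z-axis at the gridline z = -2; one x-axis crossing is at x = 1; it crosses the y-axis at the gridline y = -1.
Finally, the integer polynomial consistent with all of this is the stated p.

2*x - 2*y - z - 2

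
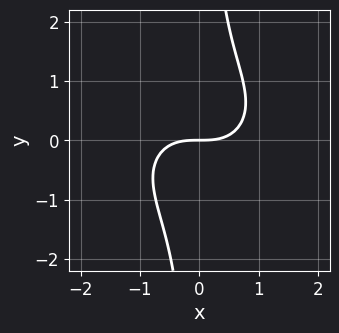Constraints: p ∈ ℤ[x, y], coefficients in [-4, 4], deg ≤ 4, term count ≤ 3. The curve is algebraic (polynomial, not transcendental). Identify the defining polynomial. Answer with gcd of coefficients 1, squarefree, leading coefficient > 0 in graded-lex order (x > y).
Degree: the shape is more complex than any degree-2 curve, so deg p = 3.
Observable constraints: it crosses the x-axis at the gridline x = 0; it meets the y-axis at y = 0 (among the integer gridlines).
Putting this together gives p.

2*x^3 + 3*x*y^2 - 3*y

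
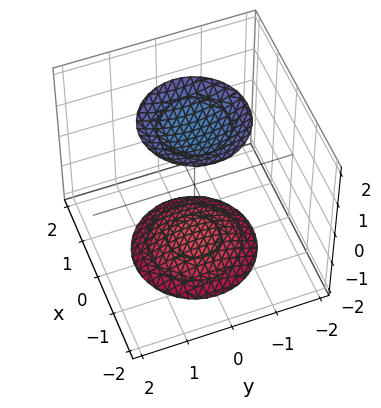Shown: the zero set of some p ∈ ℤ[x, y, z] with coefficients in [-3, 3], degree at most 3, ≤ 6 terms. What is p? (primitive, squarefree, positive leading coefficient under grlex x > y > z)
x^2 + y^2 - z^2 + 3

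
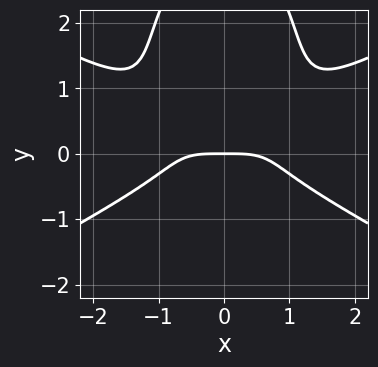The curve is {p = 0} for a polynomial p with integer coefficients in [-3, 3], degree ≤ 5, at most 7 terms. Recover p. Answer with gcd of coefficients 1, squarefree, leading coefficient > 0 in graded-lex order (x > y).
x^4 - 3*x^2*y^2 - y^4 + 3*y^3 + 2*y

First, deg p = 4.
Next, symmetries: it's symmetric under x → −x, forcing even powers of x.
Next, checking where it meets the axes: one x-axis crossing is at x = 0; it meets the y-axis at y = 0 (among the integer gridlines).
Finally, putting this together gives p.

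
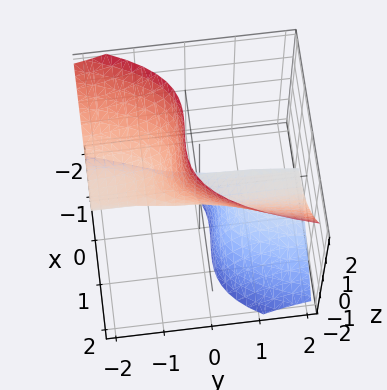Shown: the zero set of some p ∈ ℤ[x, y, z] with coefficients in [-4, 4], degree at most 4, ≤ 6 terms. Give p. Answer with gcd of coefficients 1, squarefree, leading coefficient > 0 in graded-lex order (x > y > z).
2*x^3 + x^2*z - 2*y*z^2 - z

First, deg p = 3. No degree-2 surface has this shape.
Next, from the visible intercepts: the visible y-axis segment lies entirely on the surface; it crosses the x-axis at the gridline x = 0; it meets the z-axis at z = 0 (among the integer gridlines).
Finally, fitting integer coefficients to these (and the overall shape) gives p.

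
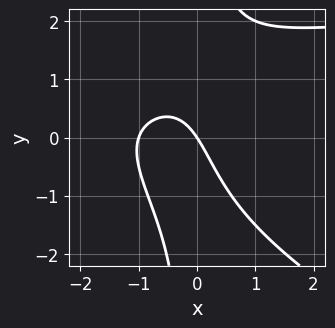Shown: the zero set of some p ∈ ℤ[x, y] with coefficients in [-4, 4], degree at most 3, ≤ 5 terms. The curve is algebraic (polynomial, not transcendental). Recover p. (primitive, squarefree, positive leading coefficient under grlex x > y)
x^2*y + 2*x*y^2 - 3*x^2 - 3*x - 2*y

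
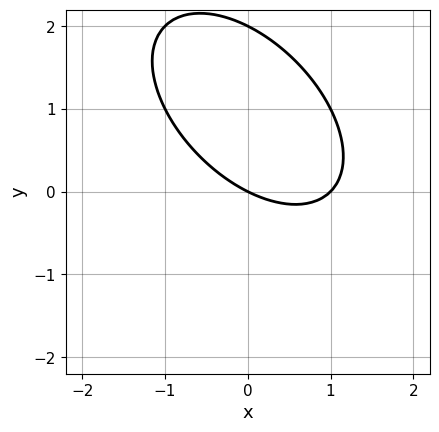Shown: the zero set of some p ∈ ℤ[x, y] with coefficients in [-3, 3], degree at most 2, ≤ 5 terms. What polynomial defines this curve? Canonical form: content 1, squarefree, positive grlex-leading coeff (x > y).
(a) deg p = 2. No degree-1 curve has this shape.
(b) From the axis intercepts and sections: the x-axis gridline crossings are at x ∈ {0, 1}; the y-axis gridline crossings are at y ∈ {0, 2}.
(c) These observations pin down the coefficients.

x^2 + x*y + y^2 - x - 2*y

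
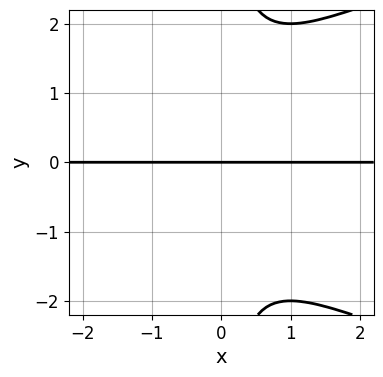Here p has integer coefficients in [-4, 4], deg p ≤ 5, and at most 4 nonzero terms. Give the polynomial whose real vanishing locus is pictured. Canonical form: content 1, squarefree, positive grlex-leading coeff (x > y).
(a) deg p = 4.
(b) Reading off the gridlines: the visible x-axis segment lies entirely on the curve; it meets the y-axis at y = 0 (among the integer gridlines).
(c) Matching integer coefficients to the picture gives p.

x*y^3 - 2*x^2*y - 2*y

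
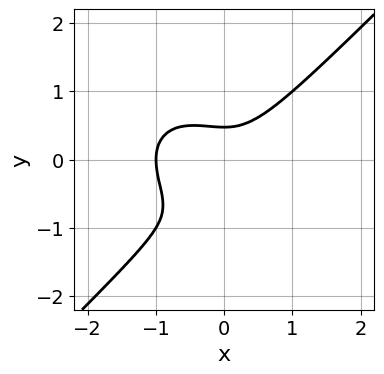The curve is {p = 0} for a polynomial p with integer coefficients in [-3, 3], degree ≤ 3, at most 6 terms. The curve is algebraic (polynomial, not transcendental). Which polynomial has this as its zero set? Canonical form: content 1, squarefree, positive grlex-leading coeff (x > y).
The degree is 3 — the shape is more complex than any degree-2 curve.
Observable constraints: one x-axis crossing is at x = -1.
Together with the visible shape, these determine p as stated.

3*x^3 - 3*y^3 + 2*x^2 - 3*y^2 + 1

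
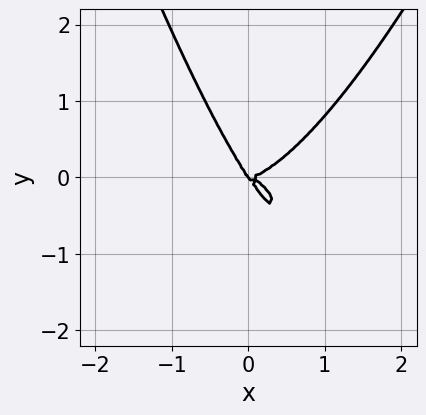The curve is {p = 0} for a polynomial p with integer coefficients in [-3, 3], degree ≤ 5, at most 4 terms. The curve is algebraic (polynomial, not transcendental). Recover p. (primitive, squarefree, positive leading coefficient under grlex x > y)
(a) Degree: no degree-3 curve has this shape, so deg p = 4.
(b) Reading off the gridlines: it meets the x-axis at x = 0 (among the integer gridlines); it meets the y-axis at y = 0 (among the integer gridlines).
(c) Together with the visible shape, these determine p as stated.

3*x^4 - 3*x*y^2 - 2*y^3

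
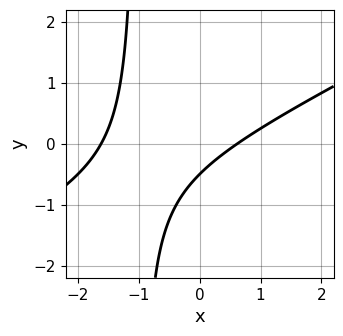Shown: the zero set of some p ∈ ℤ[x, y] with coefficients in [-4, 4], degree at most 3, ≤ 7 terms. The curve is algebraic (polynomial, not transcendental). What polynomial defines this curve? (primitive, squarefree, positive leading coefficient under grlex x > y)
x^2 - 2*x*y + x - 2*y - 1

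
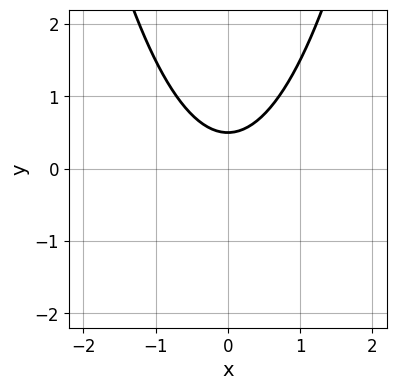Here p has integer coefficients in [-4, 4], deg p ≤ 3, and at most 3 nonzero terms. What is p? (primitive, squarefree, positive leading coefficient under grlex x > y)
2*x^2 - 2*y + 1

1. deg p = 2. No degree-1 curve has this shape.
2. Symmetries: the x ↦ −x reflection is a symmetry, so x appears only in even powers.
3. Against the integer gridlines: the curve avoids every integer x-axis point in the box.
4. Together with the visible shape, these determine p as stated.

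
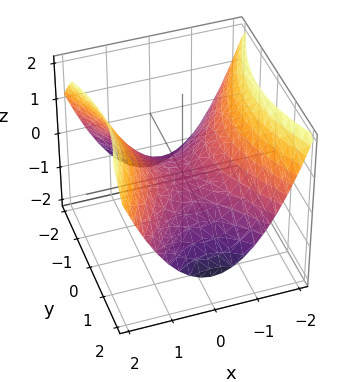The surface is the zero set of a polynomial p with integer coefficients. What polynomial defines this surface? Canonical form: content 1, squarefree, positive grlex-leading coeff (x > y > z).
2*x^2 - y^2 - 3*z

(a) Degree: a hyperbolic paraboloid; a quadric, so deg p = 2.
(b) Symmetries: mirror symmetry x ↦ −x ⇒ only even powers of x; it's symmetric under y → −y, forcing even powers of y.
(c) From the axis intercepts and sections: it crosses the y-axis at the gridline y = 0; it meets the z-axis at z = 0 (among the integer gridlines).
(d) These observations pin down the coefficients.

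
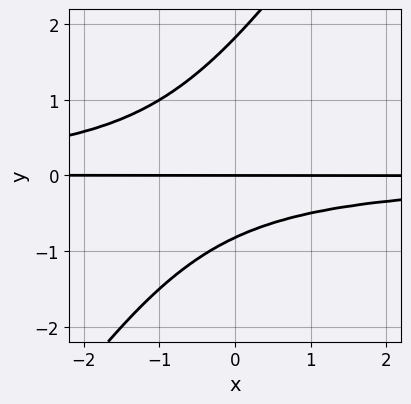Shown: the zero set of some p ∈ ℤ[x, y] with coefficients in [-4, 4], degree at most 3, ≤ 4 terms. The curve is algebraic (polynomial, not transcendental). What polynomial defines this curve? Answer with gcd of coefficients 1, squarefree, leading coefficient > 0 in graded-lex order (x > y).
3*x*y^2 - 2*y^3 + 2*y^2 + 3*y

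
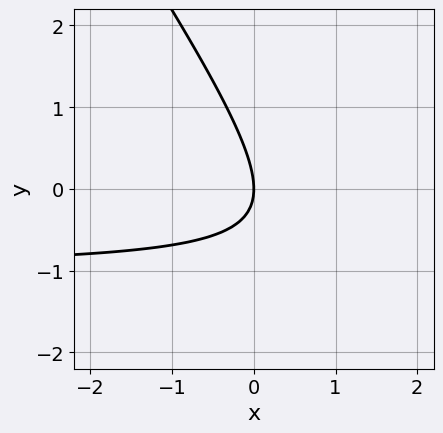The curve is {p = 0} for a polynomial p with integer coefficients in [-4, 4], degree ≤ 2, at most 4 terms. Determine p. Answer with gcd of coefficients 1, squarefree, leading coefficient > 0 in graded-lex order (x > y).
First, deg p = 2.
Then, from the visible intercepts: it crosses the x-axis at the gridline x = 0; one y-axis crossing is at y = 0.
Finally, putting this together gives p.

3*x*y + 2*y^2 + 3*x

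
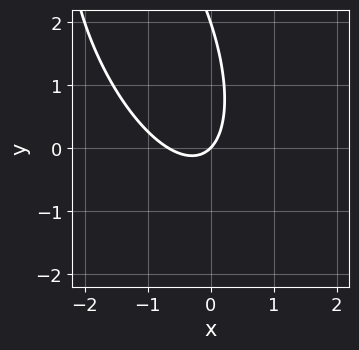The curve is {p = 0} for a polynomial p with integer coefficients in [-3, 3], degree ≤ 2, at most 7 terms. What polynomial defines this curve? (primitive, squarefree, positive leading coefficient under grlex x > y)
3*x^2 + 2*x*y + y^2 + 2*x - 2*y

(a) Degree: a generic line meets the curve in up to 2 points, so deg p = 2.
(b) Observable constraints: the y-axis gridline crossings are at y ∈ {0, 2}; it crosses the x-axis at the gridline x = 0.
(c) Matching integer coefficients to the picture gives p.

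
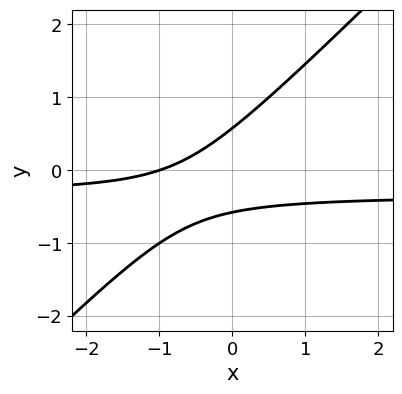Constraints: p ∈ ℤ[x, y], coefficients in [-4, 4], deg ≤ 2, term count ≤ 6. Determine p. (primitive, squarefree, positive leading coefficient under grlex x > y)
(a) The degree is 2 — no degree-1 curve has this shape.
(b) Reading off the gridlines: it crosses the x-axis at the gridline x = -1.
(c) Putting this together gives p.

3*x*y - 3*y^2 + x + 1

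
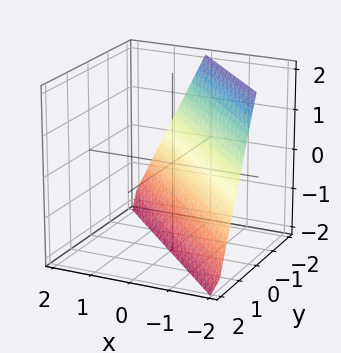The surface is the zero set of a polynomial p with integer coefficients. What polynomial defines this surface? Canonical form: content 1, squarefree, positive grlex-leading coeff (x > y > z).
2*x + 2*y + z + 2

The degree is 1 — the surface is flat (a plane).
From the axis intercepts and sections: one x-axis crossing is at x = -1; it crosses the y-axis at the gridline y = -1; one z-axis crossing is at z = -2.
Solving for integer coefficients yields p as stated.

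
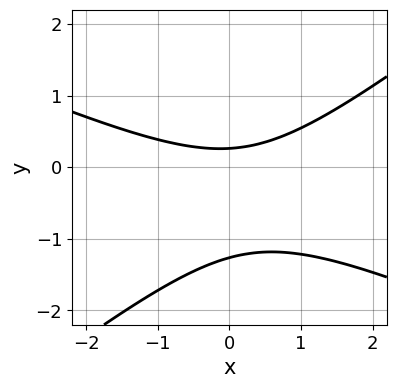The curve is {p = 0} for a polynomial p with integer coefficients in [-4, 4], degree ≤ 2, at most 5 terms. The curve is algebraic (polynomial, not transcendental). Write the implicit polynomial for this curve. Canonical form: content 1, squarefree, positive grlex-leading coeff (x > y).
x^2 + x*y - 3*y^2 - 3*y + 1

First, the degree is 2 — the shape is more complex than any degree-1 curve.
Then, checking where it meets the axes: the curve avoids every integer x-axis point in the box.
Finally, putting this together gives p.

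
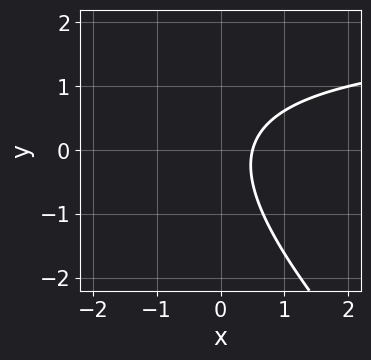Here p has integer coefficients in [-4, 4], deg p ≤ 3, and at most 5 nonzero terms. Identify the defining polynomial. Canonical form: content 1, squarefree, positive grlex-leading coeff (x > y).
x*y + y^2 - 2*x + 1

(a) deg p = 2. The shape is more complex than any degree-1 curve.
(b) Observable constraints: no y-intercept at any integer in the box.
(c) Putting this together gives p.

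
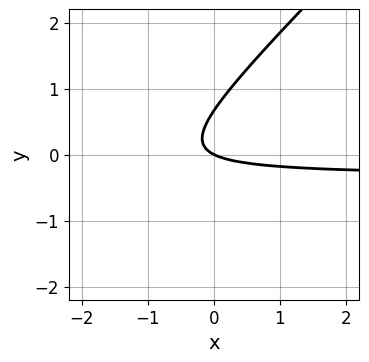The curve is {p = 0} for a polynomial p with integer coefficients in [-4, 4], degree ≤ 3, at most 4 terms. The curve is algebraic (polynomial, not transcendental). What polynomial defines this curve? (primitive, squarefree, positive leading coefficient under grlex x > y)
3*x*y - 3*y^2 + x + 2*y

1. Degree: no degree-1 curve has this shape, so deg p = 2.
2. From the visible intercepts: one x-axis crossing is at x = 0; it crosses the y-axis at the gridline y = 0.
3. Assembling these constraints gives the stated polynomial.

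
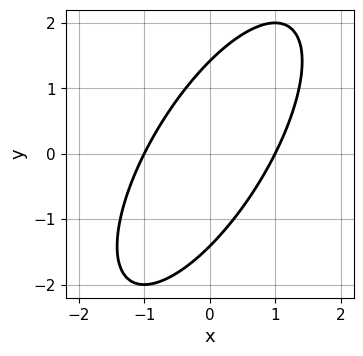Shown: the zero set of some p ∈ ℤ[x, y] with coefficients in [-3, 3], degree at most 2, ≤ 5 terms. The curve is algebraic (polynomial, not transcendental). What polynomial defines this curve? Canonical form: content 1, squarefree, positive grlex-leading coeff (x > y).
2*x^2 - 2*x*y + y^2 - 2

(a) The degree is 2 — no degree-1 curve has this shape.
(b) Reading off the gridlines: among the integer gridlines, it crosses the x-axis at x ∈ {-1, 1}.
(c) Fitting integer coefficients to these (and the overall shape) gives p.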